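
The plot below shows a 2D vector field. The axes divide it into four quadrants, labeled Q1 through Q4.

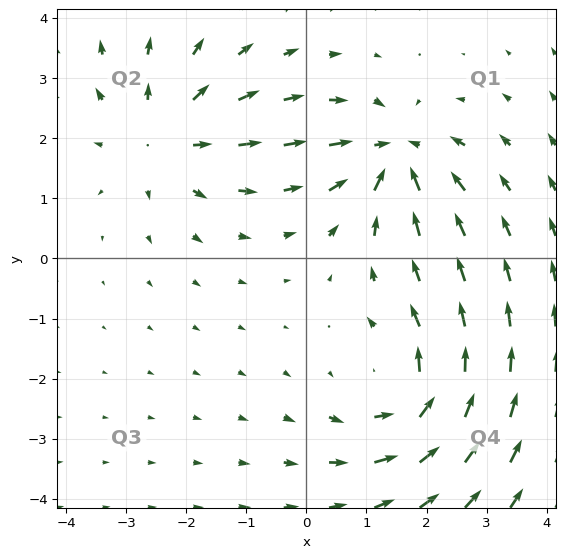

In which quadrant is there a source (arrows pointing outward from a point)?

The source sits at approximately (-2.4, 2.0), which lies in quadrant Q2. The divergence there is about +3, positive as expected for a source.

Q2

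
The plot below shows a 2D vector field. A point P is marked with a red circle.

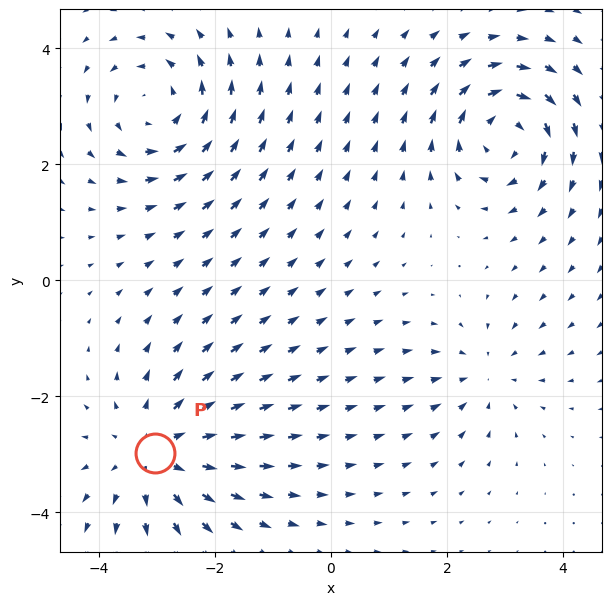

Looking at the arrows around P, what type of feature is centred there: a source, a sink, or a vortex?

At P (-3.0, -3.0) the arrows spread outward. Divergence about +4, curl ≈0 — positive divergence with near-zero curl is a source.

source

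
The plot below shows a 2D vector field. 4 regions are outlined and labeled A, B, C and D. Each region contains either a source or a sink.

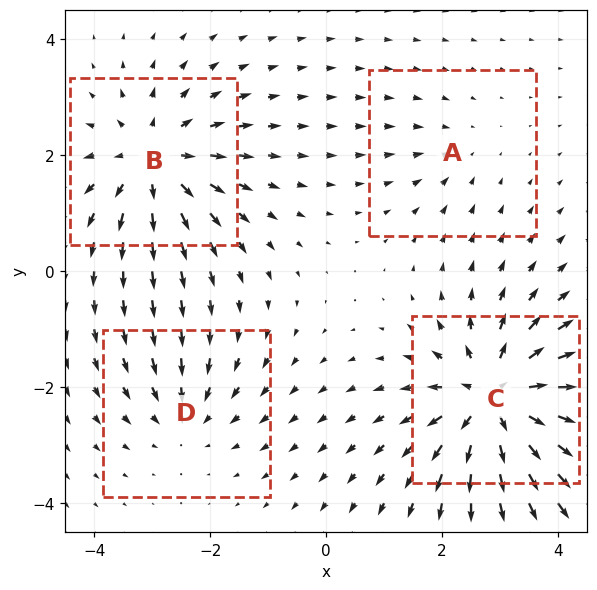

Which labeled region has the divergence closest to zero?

Divergence at each region's feature centre — A: about -2, B: about +6, C: about +8, D: about -3. Region A is closest to zero.

A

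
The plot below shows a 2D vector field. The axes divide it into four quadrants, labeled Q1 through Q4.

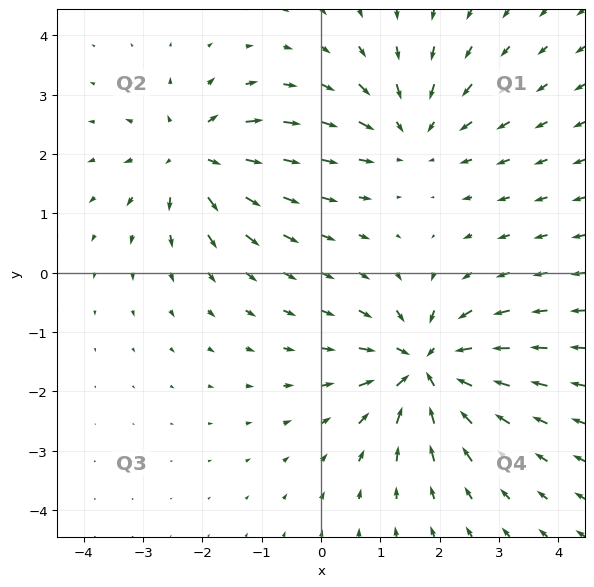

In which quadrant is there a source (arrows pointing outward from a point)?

Q2

The source sits at approximately (-2.1, 2.0), which lies in quadrant Q2. The divergence there is about +5, positive as expected for a source.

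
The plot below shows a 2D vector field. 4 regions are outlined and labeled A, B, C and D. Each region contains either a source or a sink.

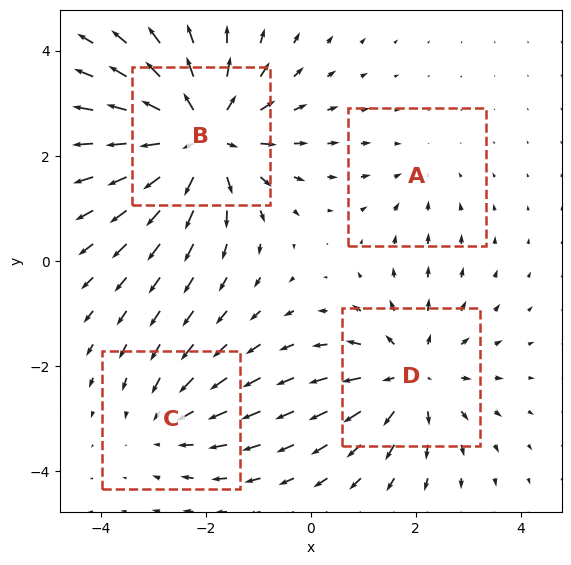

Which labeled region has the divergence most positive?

B

Divergence at each region's feature centre — A: about -2, B: about +6, C: about -3, D: about +4. Region B is most positive.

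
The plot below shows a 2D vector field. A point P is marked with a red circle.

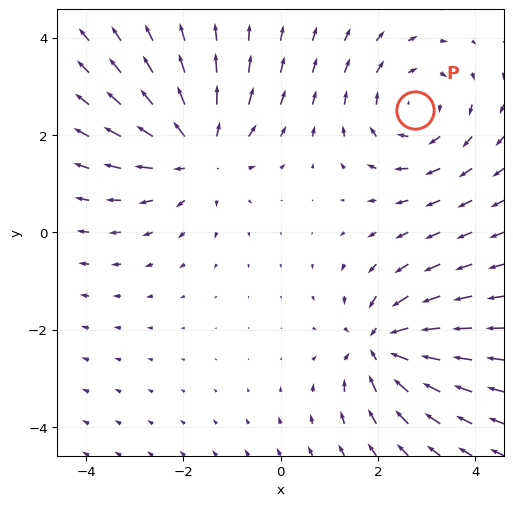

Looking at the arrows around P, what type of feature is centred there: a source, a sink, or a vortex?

vortex

At P (2.8, 2.5) the arrows circulate clockwise. Divergence ≈0, curl about -3 — near-zero divergence with nonzero curl is a vortex.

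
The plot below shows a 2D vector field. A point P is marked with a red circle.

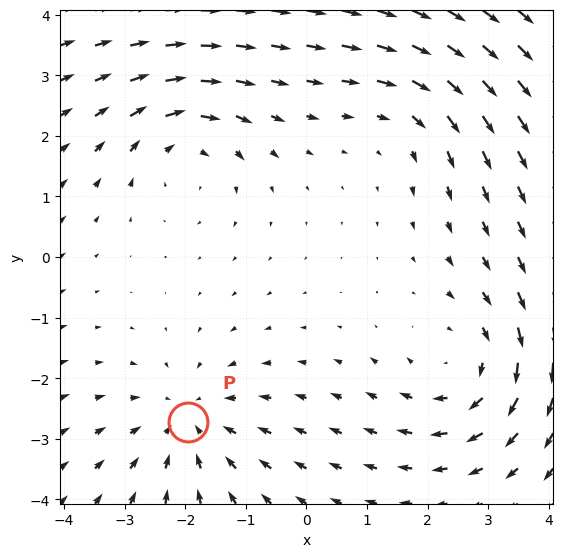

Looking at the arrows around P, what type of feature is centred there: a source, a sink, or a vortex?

sink

At P (-2.0, -2.7) the arrows converge inward. Divergence about -3, curl ≈0 — negative divergence with near-zero curl is a sink.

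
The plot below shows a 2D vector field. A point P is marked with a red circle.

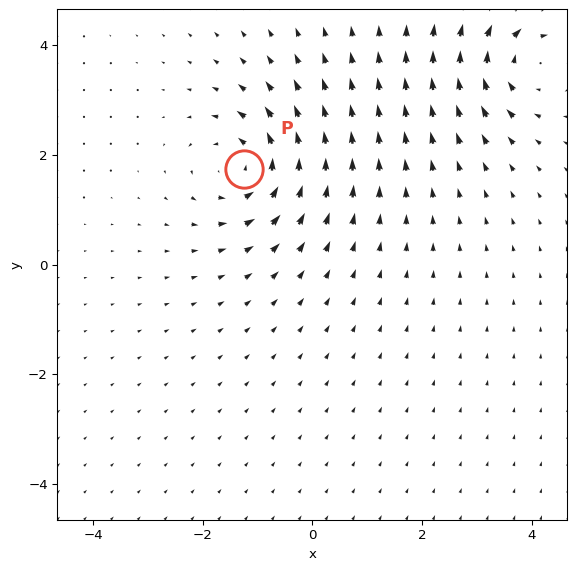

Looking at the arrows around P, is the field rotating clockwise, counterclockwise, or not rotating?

counterclockwise

Near P at (-1.2, 1.7) the arrows circulate counterclockwise. The curl (z-component) there is about +6; positive curl means counterclockwise rotation.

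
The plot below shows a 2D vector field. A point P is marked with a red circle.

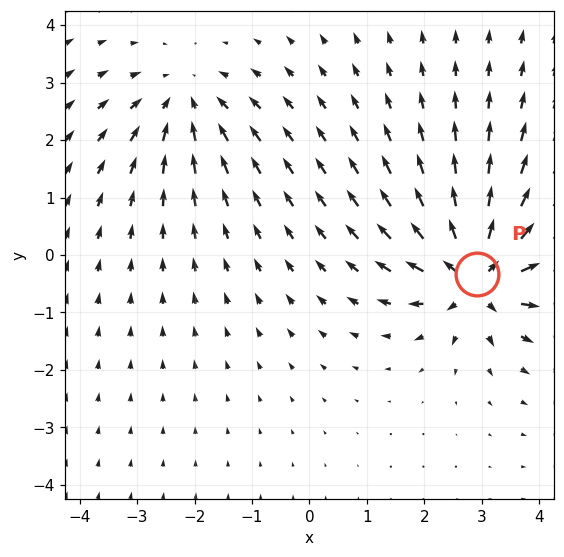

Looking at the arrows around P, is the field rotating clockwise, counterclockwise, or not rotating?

Near P at (2.9, -0.3) the arrows show no circulation. The curl there is ≈0.

not rotating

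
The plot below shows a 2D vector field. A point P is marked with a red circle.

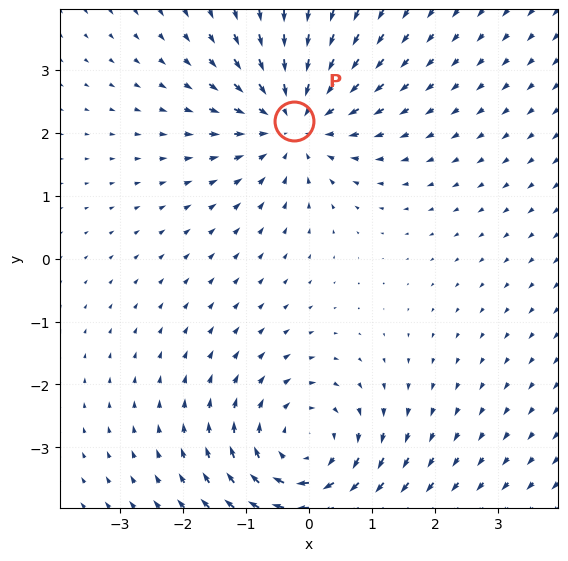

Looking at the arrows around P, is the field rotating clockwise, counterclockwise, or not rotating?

not rotating

Near P at (-0.2, 2.2) the arrows show no circulation. The curl there is ≈0.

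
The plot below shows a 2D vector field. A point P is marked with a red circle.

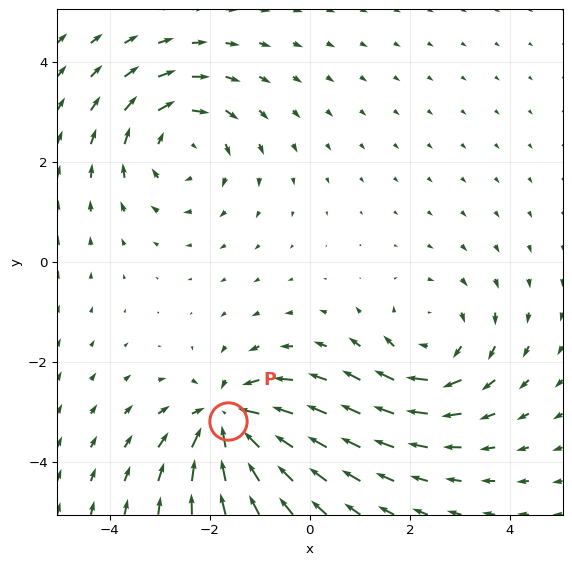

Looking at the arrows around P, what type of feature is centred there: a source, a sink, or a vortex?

At P (-1.6, -3.2) the arrows converge inward. Divergence about -6, curl ≈0 — negative divergence with near-zero curl is a sink.

sink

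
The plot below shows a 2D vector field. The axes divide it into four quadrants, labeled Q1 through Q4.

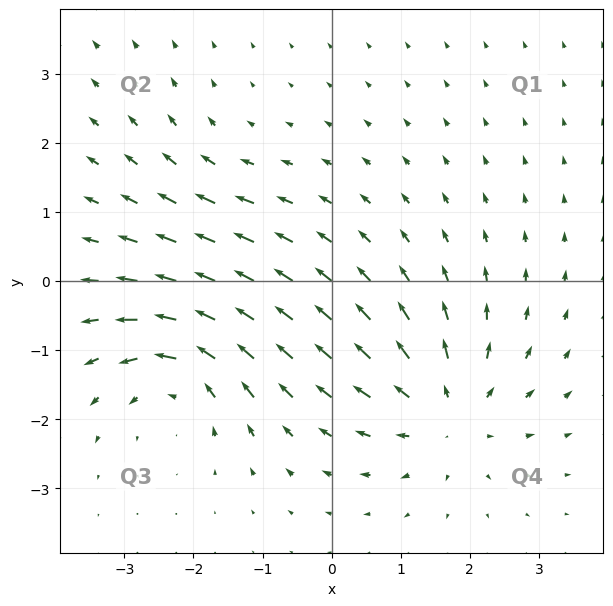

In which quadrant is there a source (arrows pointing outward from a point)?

The source sits at approximately (1.7, -1.9), which lies in quadrant Q4. The divergence there is about +5, positive as expected for a source.

Q4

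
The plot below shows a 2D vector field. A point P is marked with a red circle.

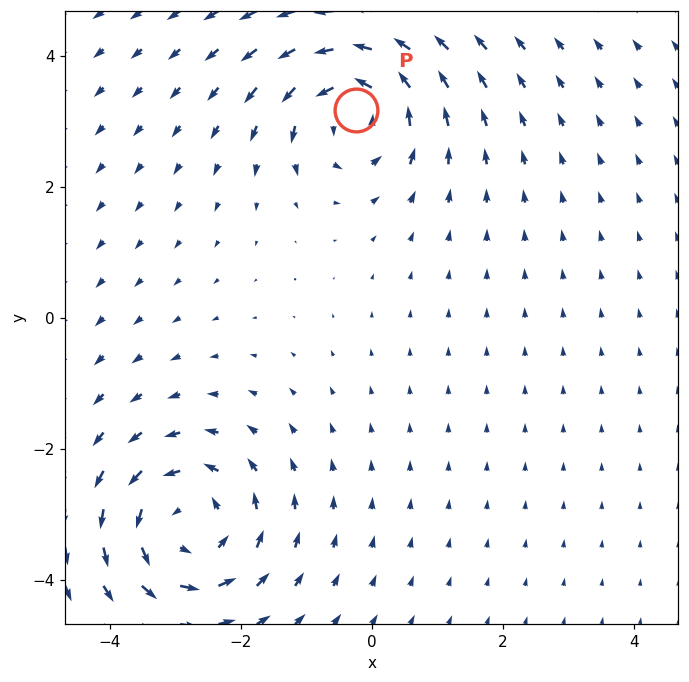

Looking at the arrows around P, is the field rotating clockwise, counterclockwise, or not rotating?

Near P at (-0.2, 3.2) the arrows circulate counterclockwise. The curl (z-component) there is about +6; positive curl means counterclockwise rotation.

counterclockwise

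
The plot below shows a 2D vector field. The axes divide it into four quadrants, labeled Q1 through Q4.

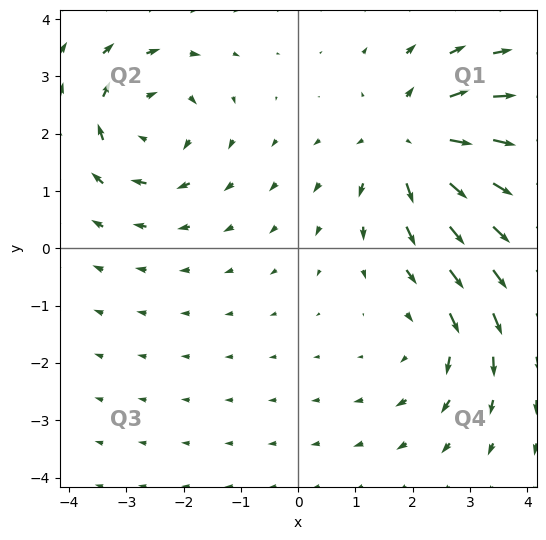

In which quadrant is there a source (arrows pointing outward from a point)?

The source sits at approximately (2.0, 1.8), which lies in quadrant Q1. The divergence there is about +5, positive as expected for a source.

Q1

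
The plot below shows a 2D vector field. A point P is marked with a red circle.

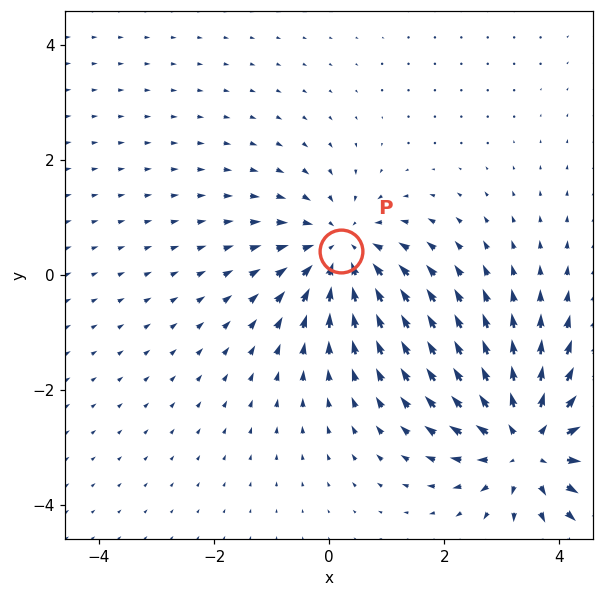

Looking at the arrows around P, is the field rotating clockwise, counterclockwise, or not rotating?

not rotating

Near P at (0.2, 0.4) the arrows show no circulation. The curl there is ≈0.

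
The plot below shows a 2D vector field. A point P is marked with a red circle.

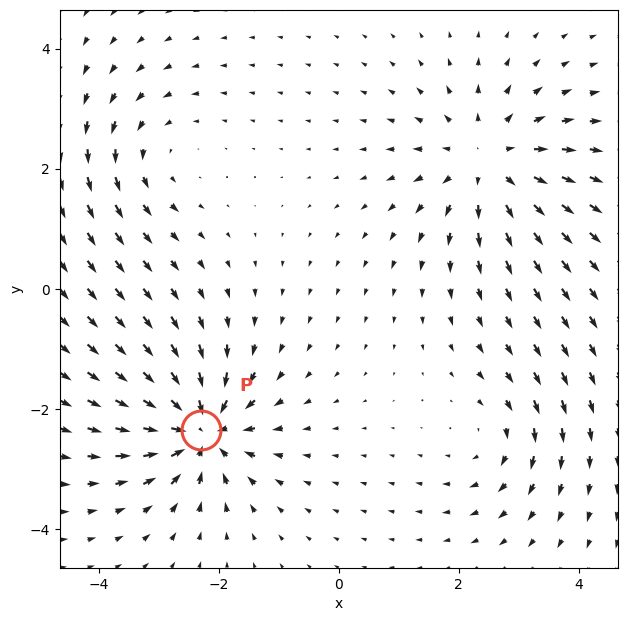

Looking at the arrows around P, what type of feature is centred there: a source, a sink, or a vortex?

sink

At P (-2.3, -2.4) the arrows converge inward. Divergence about -7, curl ≈0 — negative divergence with near-zero curl is a sink.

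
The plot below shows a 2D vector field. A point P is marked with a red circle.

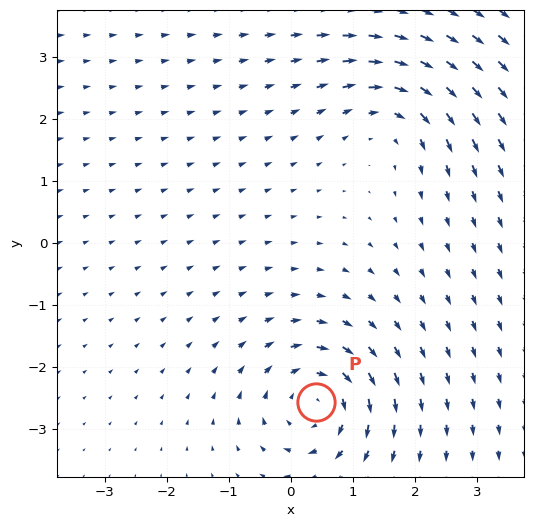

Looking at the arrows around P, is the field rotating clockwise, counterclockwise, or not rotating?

Near P at (0.4, -2.6) the arrows circulate clockwise. The curl (z-component) there is about -5; negative curl means clockwise rotation.

clockwise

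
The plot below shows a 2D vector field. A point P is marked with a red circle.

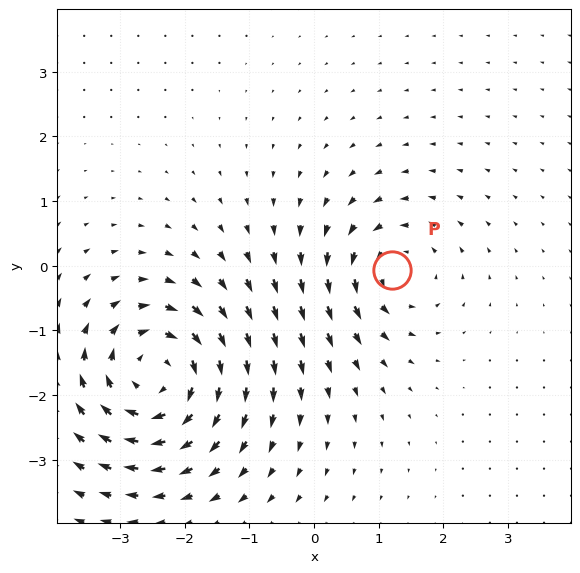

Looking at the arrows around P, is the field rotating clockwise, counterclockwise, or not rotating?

counterclockwise

Near P at (1.2, -0.1) the arrows circulate counterclockwise. The curl (z-component) there is about +4; positive curl means counterclockwise rotation.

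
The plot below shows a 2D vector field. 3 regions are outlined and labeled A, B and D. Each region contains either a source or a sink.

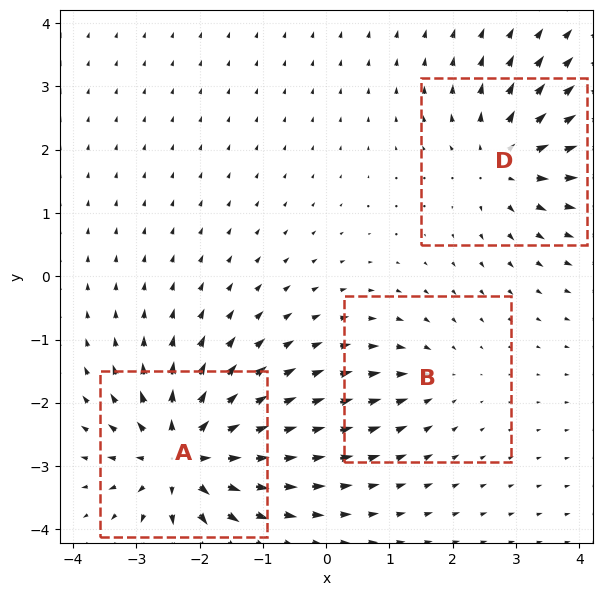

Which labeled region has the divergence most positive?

Divergence at each region's feature centre — A: about +6, B: about -2, D: about +4. Region A is most positive.

A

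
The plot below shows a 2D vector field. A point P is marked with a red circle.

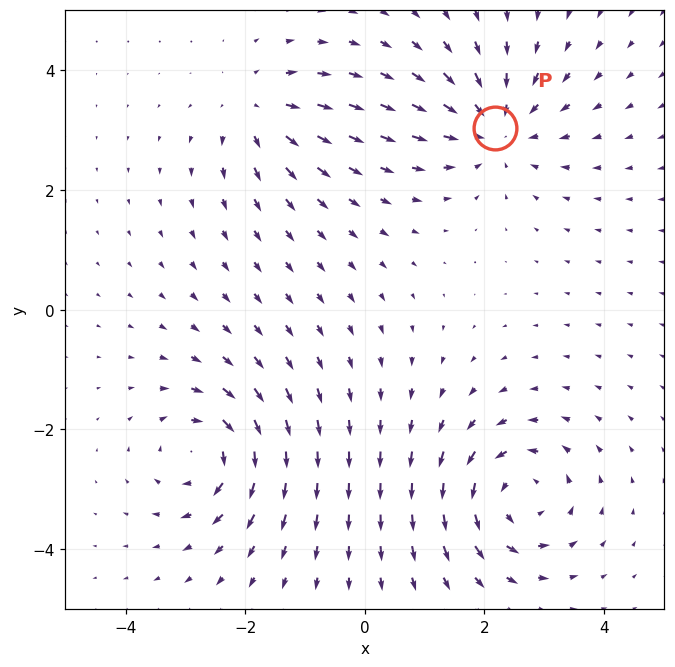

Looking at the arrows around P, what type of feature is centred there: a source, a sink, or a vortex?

sink

At P (2.2, 3.0) the arrows converge inward. Divergence about -5, curl ≈0 — negative divergence with near-zero curl is a sink.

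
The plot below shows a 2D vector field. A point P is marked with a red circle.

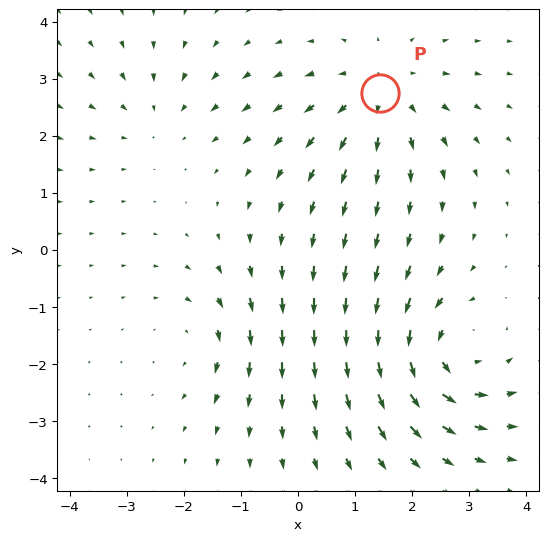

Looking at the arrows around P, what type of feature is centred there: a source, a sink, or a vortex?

source

At P (1.4, 2.7) the arrows spread outward. Divergence about +4, curl ≈0 — positive divergence with near-zero curl is a source.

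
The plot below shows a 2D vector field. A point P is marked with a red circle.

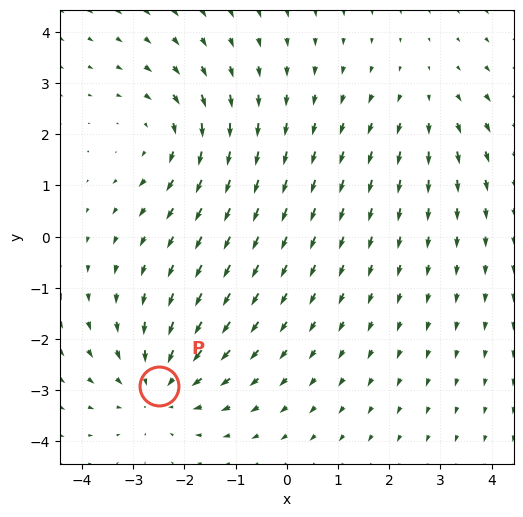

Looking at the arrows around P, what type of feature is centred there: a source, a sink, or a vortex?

sink

At P (-2.5, -2.9) the arrows converge inward. Divergence about -4, curl ≈0 — negative divergence with near-zero curl is a sink.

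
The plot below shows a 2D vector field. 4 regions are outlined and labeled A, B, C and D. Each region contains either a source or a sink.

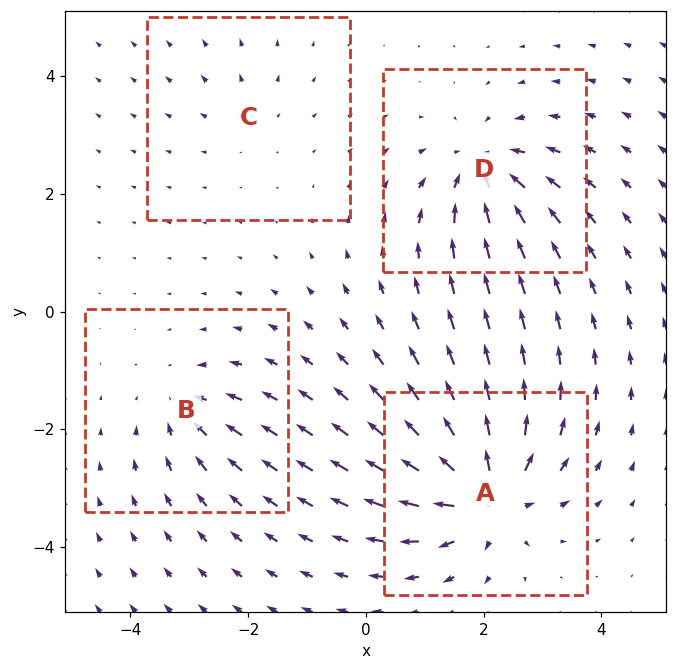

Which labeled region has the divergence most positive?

Divergence at each region's feature centre — A: about +8, B: about -4, C: about +2, D: about -6. Region A is most positive.

A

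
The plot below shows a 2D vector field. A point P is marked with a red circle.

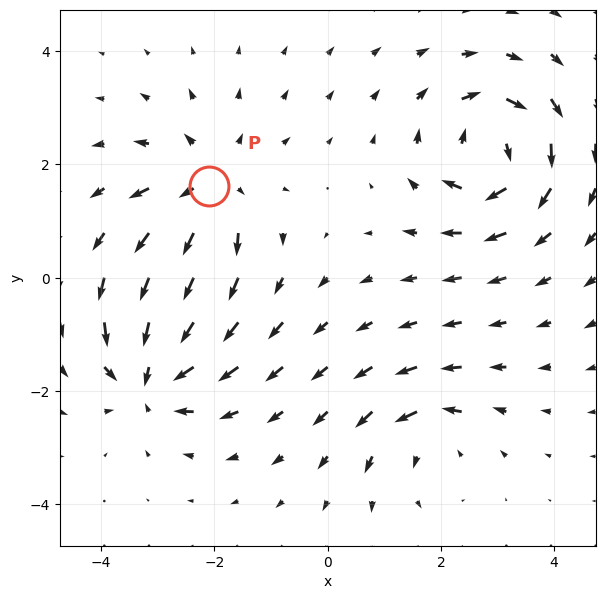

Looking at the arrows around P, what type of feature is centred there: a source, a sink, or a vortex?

At P (-2.1, 1.6) the arrows spread outward. Divergence about +4, curl ≈0 — positive divergence with near-zero curl is a source.

source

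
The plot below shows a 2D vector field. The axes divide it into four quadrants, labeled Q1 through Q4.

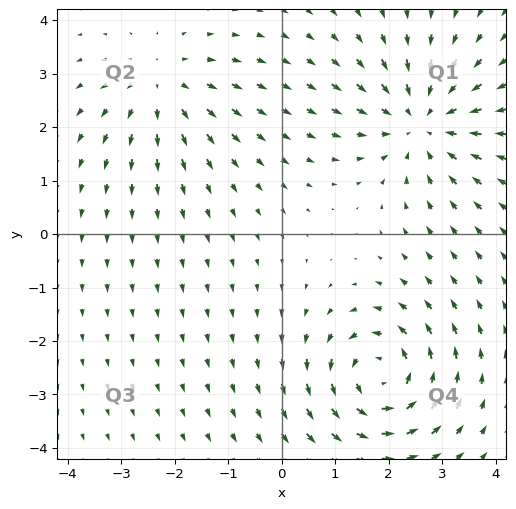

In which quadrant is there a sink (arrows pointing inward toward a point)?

Q1

The sink sits at approximately (2.6, 2.1), which lies in quadrant Q1. The divergence there is about -4, negative as expected for a sink.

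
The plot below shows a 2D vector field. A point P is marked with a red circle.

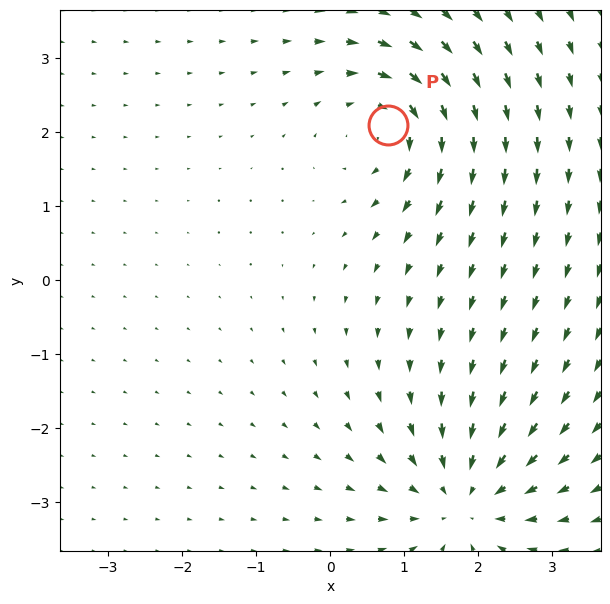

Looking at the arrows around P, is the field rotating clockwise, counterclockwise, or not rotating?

clockwise

Near P at (0.8, 2.1) the arrows circulate clockwise. The curl (z-component) there is about -5; negative curl means clockwise rotation.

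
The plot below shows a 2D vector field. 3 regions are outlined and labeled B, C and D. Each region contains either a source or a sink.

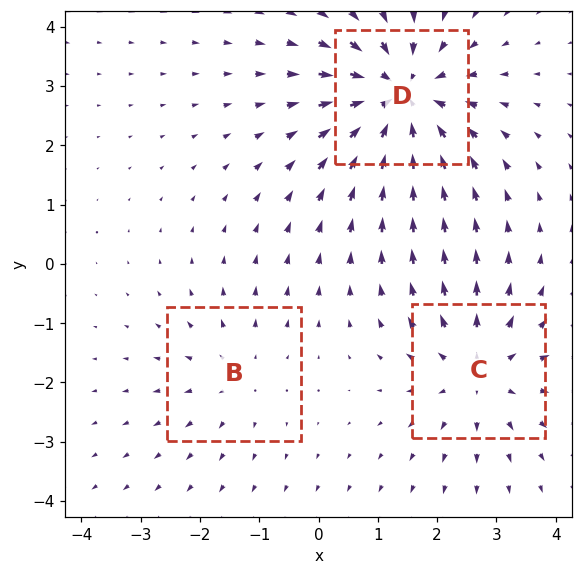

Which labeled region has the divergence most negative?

D

Divergence at each region's feature centre — B: about +2, C: about +3, D: about -4. Region D is most negative.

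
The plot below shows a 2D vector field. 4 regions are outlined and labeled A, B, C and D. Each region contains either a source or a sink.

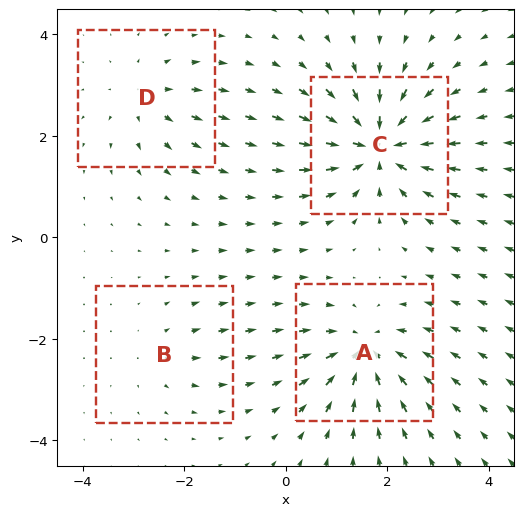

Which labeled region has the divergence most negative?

Divergence at each region's feature centre — A: about -6, B: about +3, C: about -8, D: about +4. Region C is most negative.

C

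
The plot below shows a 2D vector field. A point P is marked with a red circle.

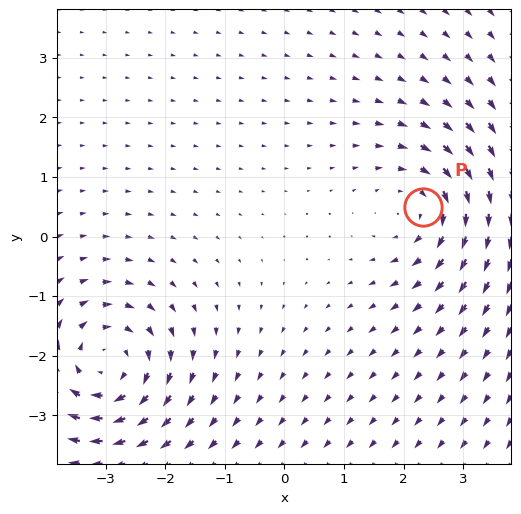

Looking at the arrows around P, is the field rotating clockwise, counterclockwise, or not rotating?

Near P at (2.3, 0.5) the arrows circulate clockwise. The curl (z-component) there is about -3; negative curl means clockwise rotation.

clockwise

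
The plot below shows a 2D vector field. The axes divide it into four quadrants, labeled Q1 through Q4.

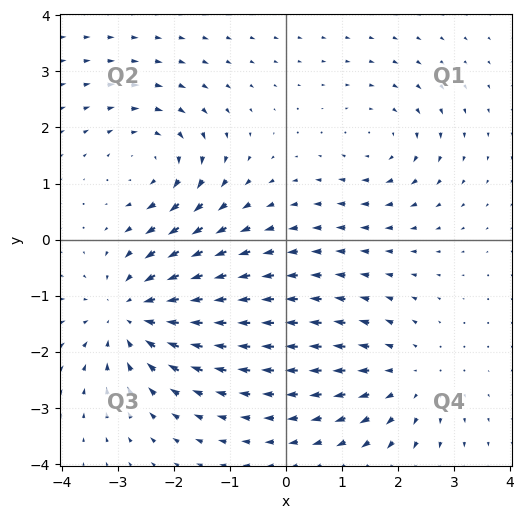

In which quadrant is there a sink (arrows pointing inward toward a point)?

The sink sits at approximately (-2.7, -1.3), which lies in quadrant Q3. The divergence there is about -4, negative as expected for a sink.

Q3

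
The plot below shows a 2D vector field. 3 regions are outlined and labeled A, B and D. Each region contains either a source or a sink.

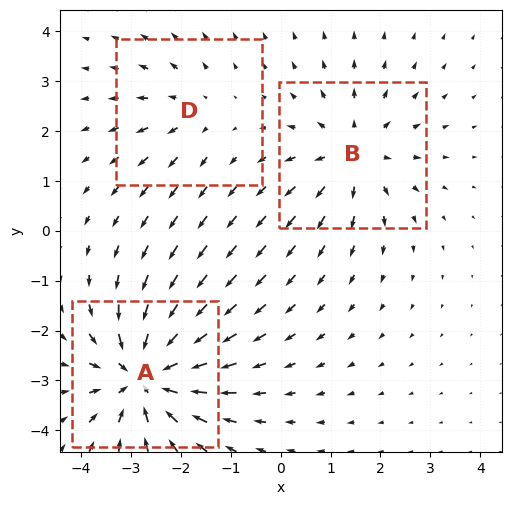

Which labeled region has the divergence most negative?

Divergence at each region's feature centre — A: about -5, B: about +3, D: about +2. Region A is most negative.

A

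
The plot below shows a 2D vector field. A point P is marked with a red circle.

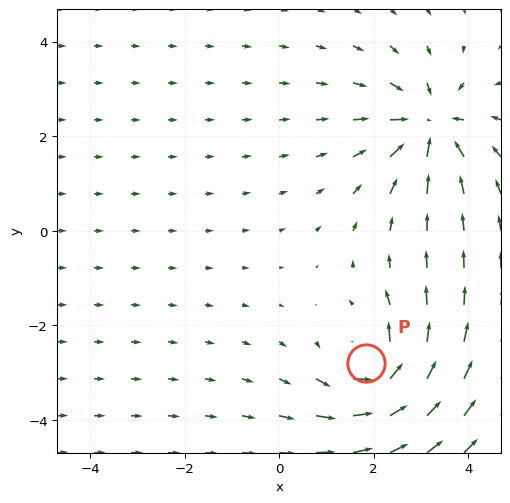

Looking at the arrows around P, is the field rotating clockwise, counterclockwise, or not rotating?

counterclockwise

Near P at (1.8, -2.8) the arrows circulate counterclockwise. The curl (z-component) there is about +5; positive curl means counterclockwise rotation.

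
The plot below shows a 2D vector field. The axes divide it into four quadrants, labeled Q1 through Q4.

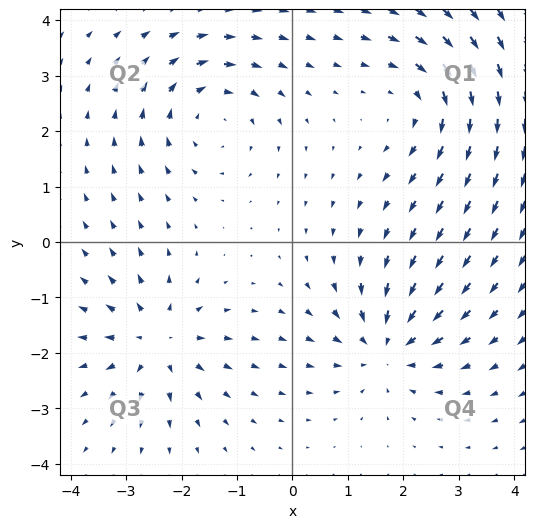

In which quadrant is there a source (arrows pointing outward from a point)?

The source sits at approximately (-2.4, -1.8), which lies in quadrant Q3. The divergence there is about +5, positive as expected for a source.

Q3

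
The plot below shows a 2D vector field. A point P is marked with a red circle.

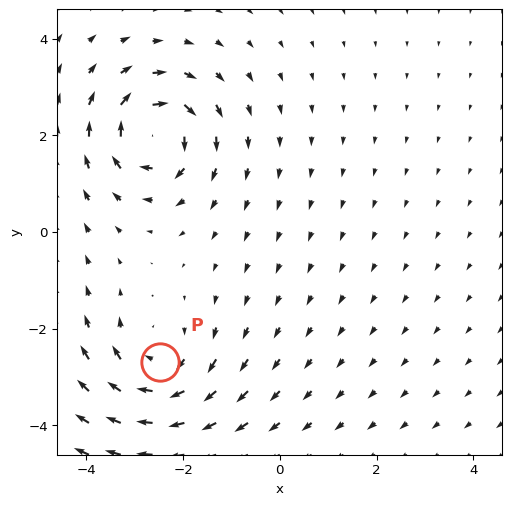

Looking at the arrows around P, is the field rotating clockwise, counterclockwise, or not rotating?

Near P at (-2.5, -2.7) the arrows circulate clockwise. The curl (z-component) there is about -3; negative curl means clockwise rotation.

clockwise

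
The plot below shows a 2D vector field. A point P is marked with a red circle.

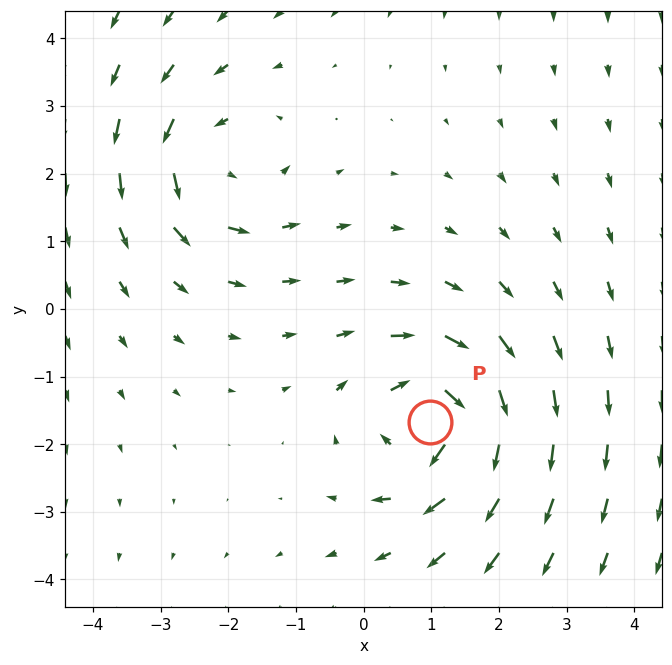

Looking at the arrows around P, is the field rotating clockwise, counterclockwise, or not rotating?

clockwise

Near P at (1.0, -1.7) the arrows circulate clockwise. The curl (z-component) there is about -5; negative curl means clockwise rotation.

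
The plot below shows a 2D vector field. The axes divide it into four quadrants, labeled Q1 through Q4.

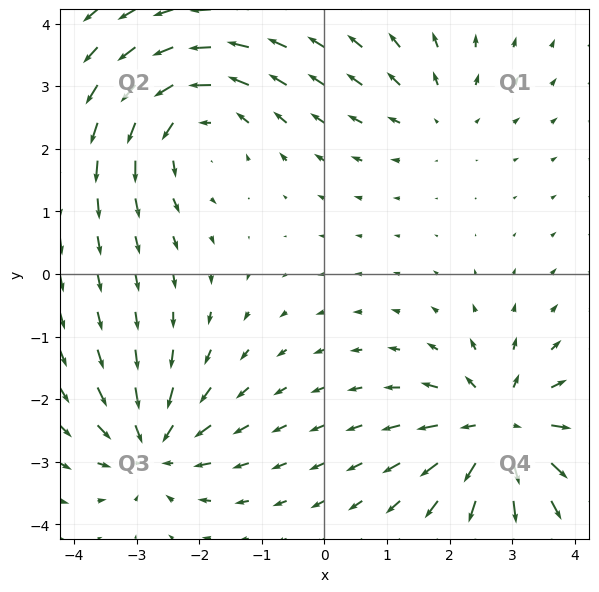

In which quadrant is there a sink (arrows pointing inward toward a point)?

The sink sits at approximately (-2.7, -2.8), which lies in quadrant Q3. The divergence there is about -5, negative as expected for a sink.

Q3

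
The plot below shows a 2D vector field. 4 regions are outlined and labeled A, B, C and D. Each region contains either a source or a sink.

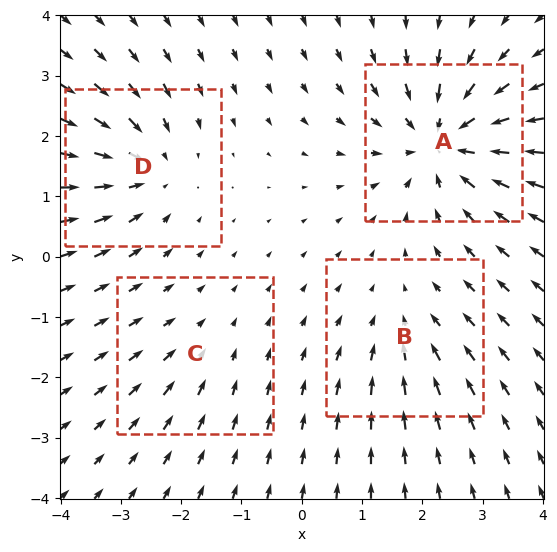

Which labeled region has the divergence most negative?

Divergence at each region's feature centre — A: about -7, B: about -3, C: about -2, D: about -5. Region A is most negative.

A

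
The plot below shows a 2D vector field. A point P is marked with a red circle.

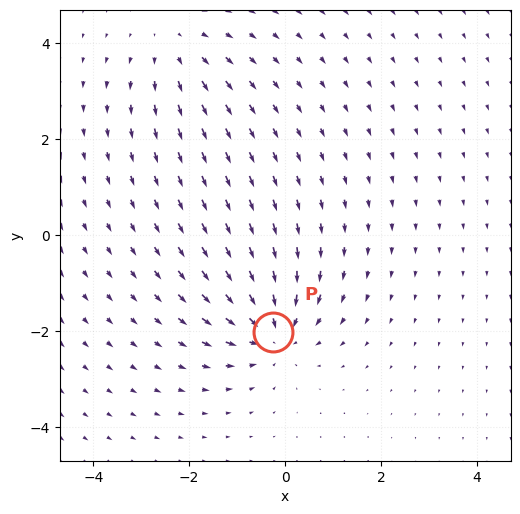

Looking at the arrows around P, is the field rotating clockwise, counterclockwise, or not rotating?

not rotating

Near P at (-0.3, -2.0) the arrows show no circulation. The curl there is ≈0.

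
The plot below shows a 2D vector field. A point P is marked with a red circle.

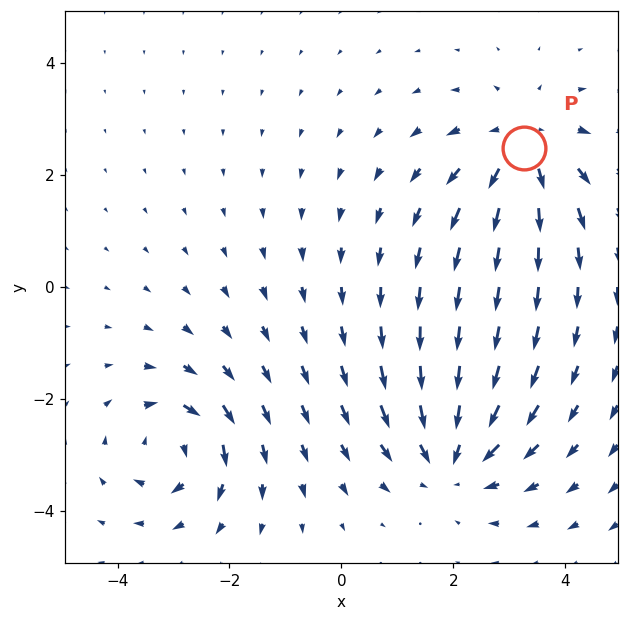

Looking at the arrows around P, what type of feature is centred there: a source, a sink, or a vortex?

source

At P (3.3, 2.5) the arrows spread outward. Divergence about +5, curl ≈0 — positive divergence with near-zero curl is a source.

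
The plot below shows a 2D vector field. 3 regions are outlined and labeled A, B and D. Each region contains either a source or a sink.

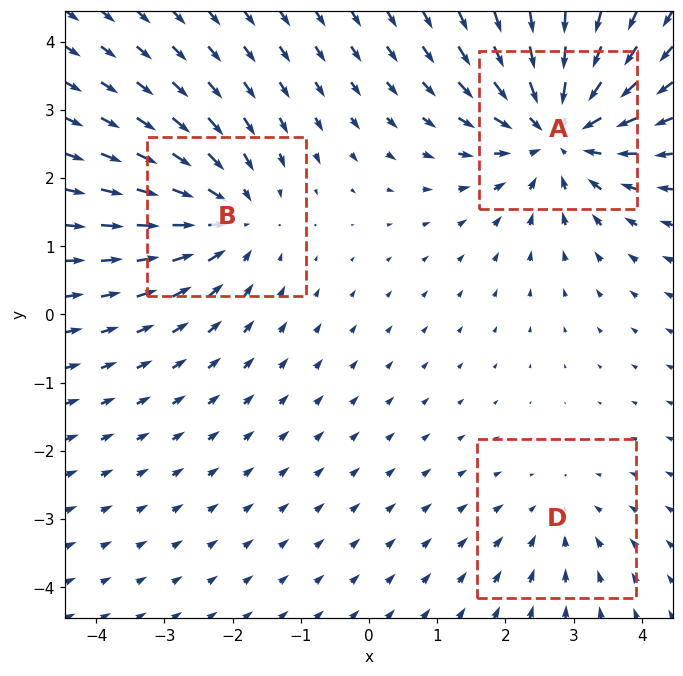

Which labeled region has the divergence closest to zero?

Divergence at each region's feature centre — A: about -5, B: about -3, D: about -2. Region D is closest to zero.

D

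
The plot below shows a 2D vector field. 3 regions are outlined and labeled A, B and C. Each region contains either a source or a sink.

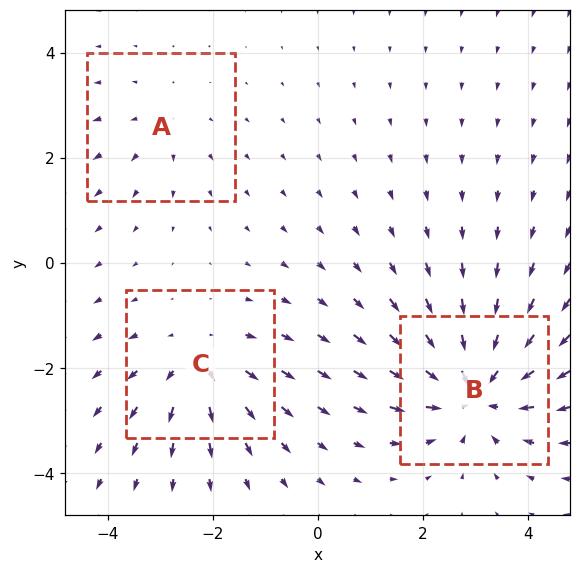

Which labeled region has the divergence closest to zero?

Divergence at each region's feature centre — A: about +2, B: about -5, C: about +3. Region A is closest to zero.

A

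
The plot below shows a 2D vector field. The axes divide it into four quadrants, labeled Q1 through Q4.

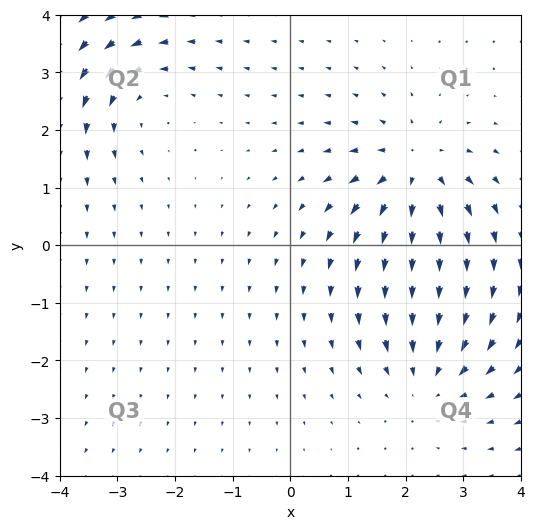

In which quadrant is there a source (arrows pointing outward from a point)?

Q1

The source sits at approximately (2.1, 1.3), which lies in quadrant Q1. The divergence there is about +5, positive as expected for a source.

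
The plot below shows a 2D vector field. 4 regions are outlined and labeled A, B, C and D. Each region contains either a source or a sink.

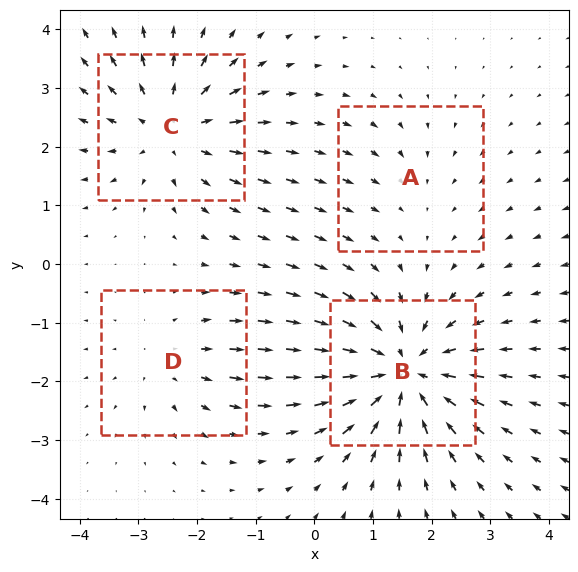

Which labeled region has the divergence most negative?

B

Divergence at each region's feature centre — A: about -2, B: about -7, C: about +5, D: about +3. Region B is most negative.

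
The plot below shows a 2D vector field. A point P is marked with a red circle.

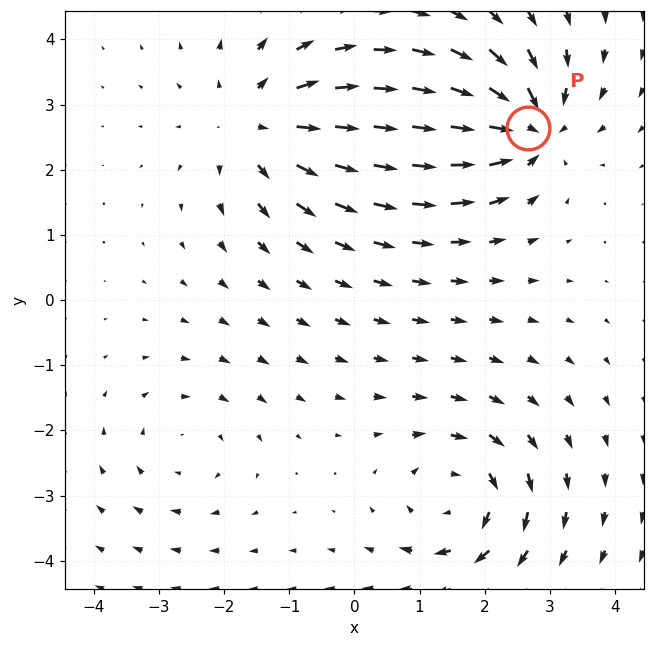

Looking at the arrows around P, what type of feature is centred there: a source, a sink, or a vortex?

At P (2.7, 2.6) the arrows converge inward. Divergence about -6, curl ≈0 — negative divergence with near-zero curl is a sink.

sink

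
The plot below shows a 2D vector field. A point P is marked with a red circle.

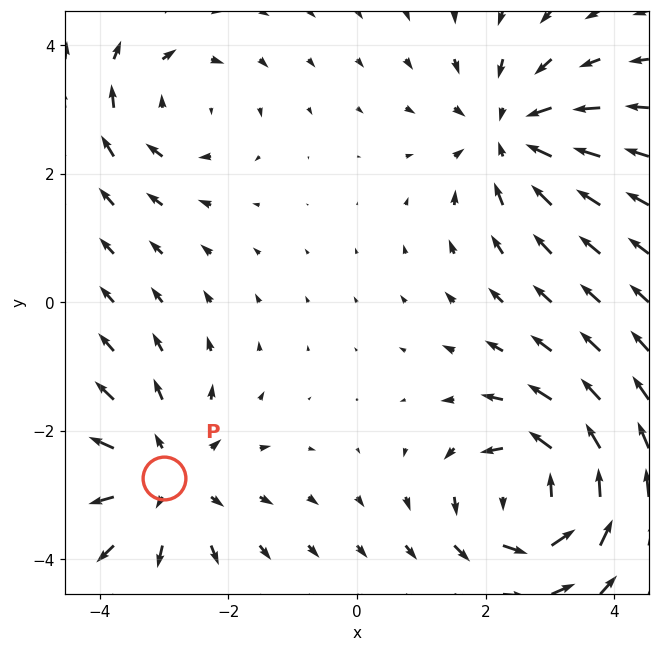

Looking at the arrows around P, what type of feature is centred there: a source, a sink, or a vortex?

source

At P (-3.0, -2.7) the arrows spread outward. Divergence about +3, curl ≈0 — positive divergence with near-zero curl is a source.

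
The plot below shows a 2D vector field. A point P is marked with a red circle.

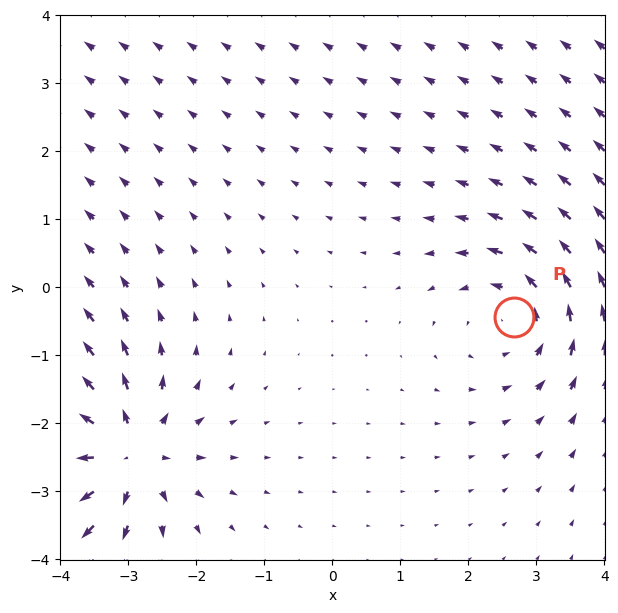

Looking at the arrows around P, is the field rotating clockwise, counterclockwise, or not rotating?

Near P at (2.7, -0.4) the arrows circulate counterclockwise. The curl (z-component) there is about +4; positive curl means counterclockwise rotation.

counterclockwise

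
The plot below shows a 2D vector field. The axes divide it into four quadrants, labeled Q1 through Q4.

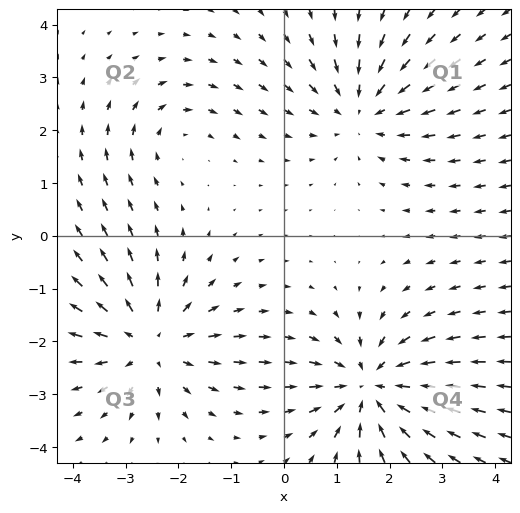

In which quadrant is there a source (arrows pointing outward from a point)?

Q3

The source sits at approximately (-2.5, -2.0), which lies in quadrant Q3. The divergence there is about +4, positive as expected for a source.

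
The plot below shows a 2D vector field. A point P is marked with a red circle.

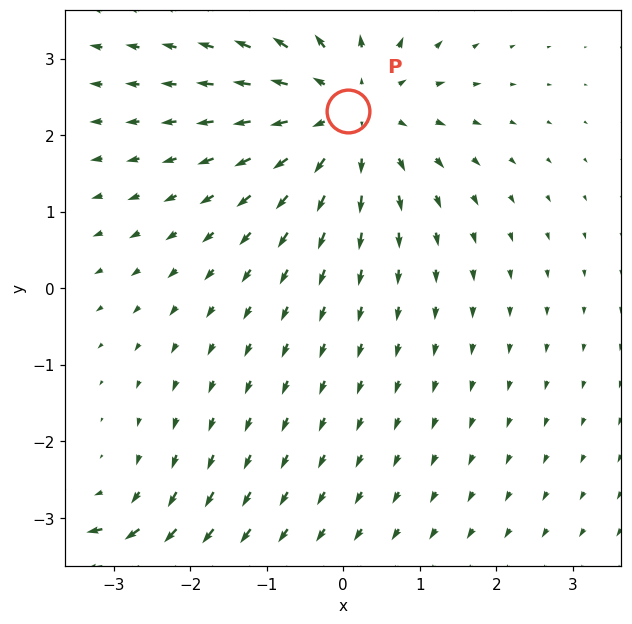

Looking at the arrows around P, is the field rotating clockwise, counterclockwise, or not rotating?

not rotating

Near P at (0.1, 2.3) the arrows show no circulation. The curl there is ≈0.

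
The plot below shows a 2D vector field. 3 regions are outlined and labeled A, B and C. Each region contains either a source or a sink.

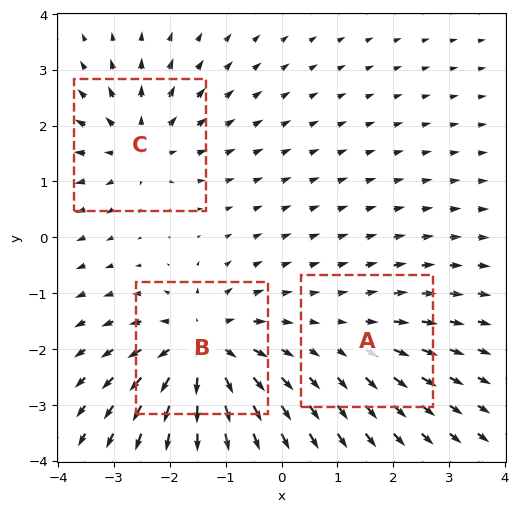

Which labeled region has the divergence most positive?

B

Divergence at each region's feature centre — A: about +2, B: about +5, C: about +4. Region B is most positive.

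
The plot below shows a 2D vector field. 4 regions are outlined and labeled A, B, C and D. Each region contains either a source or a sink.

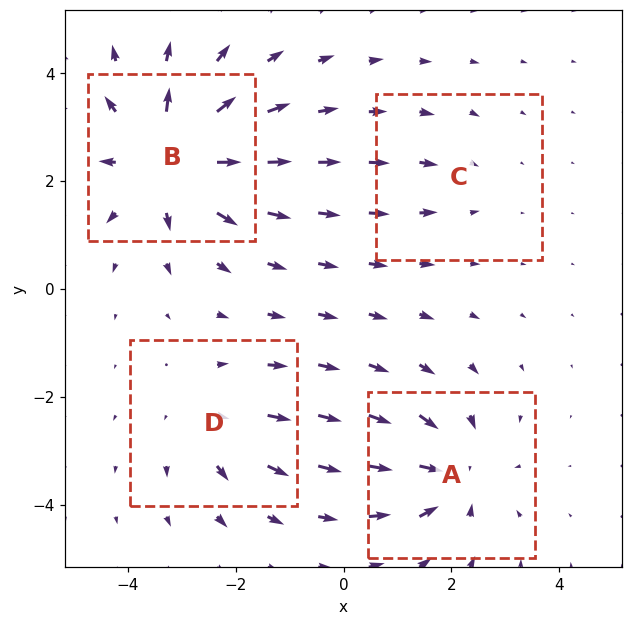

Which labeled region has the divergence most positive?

B

Divergence at each region's feature centre — A: about -5, B: about +7, C: about -2, D: about +4. Region B is most positive.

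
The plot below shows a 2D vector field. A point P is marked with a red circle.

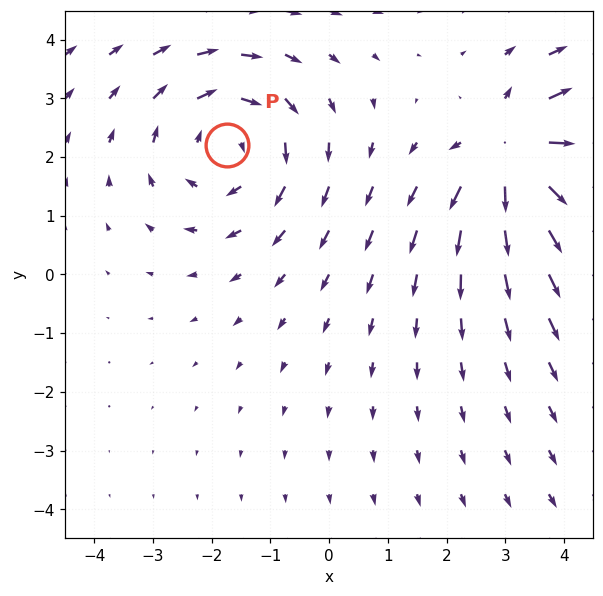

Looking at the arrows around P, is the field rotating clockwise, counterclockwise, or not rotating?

clockwise

Near P at (-1.7, 2.2) the arrows circulate clockwise. The curl (z-component) there is about -2; negative curl means clockwise rotation.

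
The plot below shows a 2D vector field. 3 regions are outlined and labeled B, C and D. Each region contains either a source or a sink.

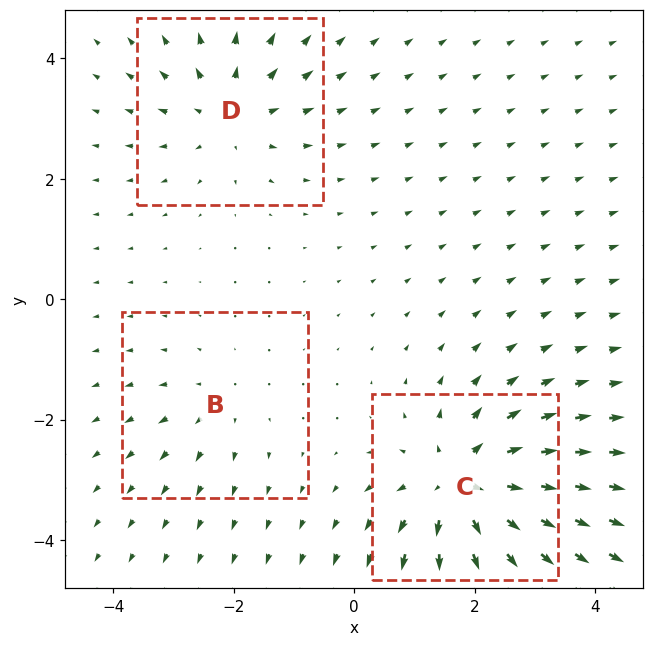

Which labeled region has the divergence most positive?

C

Divergence at each region's feature centre — B: about +2, C: about +5, D: about +3. Region C is most positive.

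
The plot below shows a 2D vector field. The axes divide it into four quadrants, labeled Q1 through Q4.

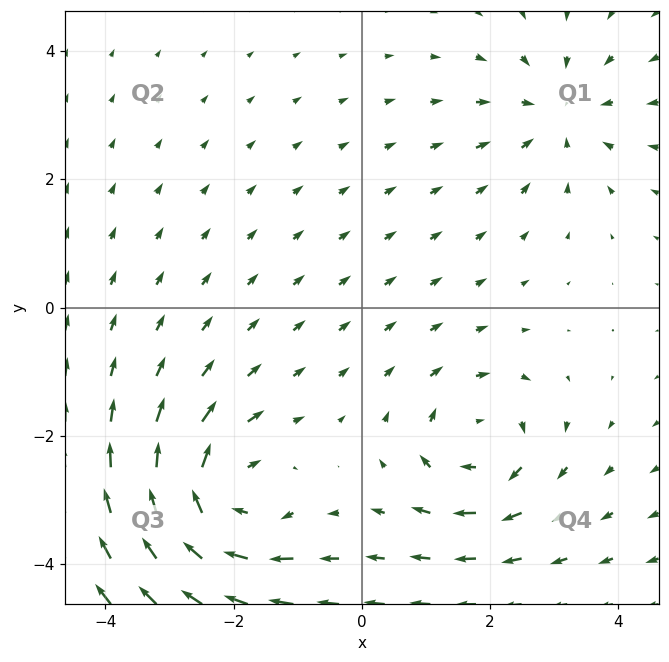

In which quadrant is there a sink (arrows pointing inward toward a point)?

Q1

The sink sits at approximately (3.1, 3.0), which lies in quadrant Q1. The divergence there is about -3, negative as expected for a sink.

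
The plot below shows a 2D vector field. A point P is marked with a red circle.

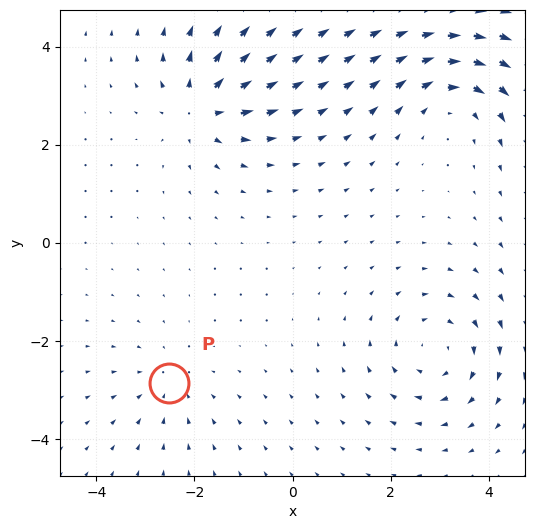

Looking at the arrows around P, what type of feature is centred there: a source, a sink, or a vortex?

At P (-2.5, -2.9) the arrows converge inward. Divergence about -3, curl ≈0 — negative divergence with near-zero curl is a sink.

sink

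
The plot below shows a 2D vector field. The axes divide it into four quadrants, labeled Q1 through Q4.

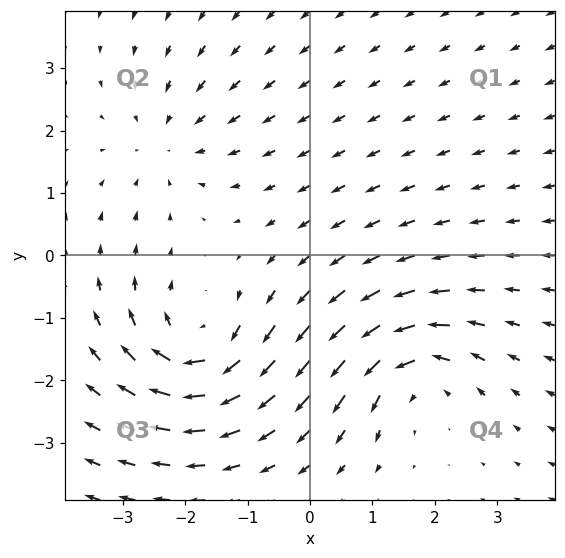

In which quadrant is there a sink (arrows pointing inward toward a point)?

Q2

The sink sits at approximately (-2.3, 1.8), which lies in quadrant Q2. The divergence there is about -2, negative as expected for a sink.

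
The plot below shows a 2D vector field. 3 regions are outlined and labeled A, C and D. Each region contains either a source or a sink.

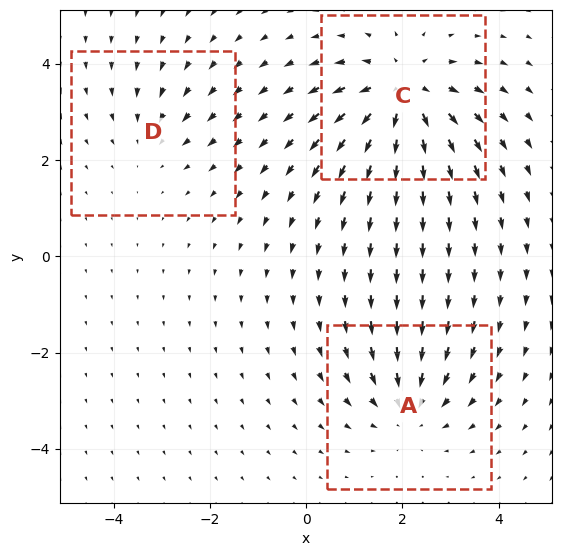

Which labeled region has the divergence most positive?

C

Divergence at each region's feature centre — A: about -3, C: about +5, D: about -2. Region C is most positive.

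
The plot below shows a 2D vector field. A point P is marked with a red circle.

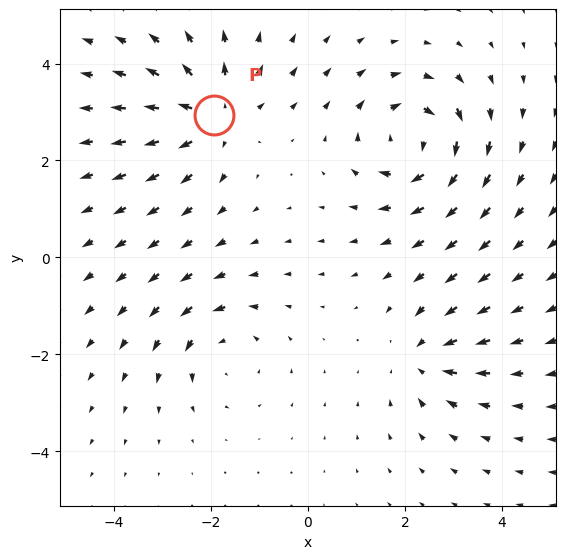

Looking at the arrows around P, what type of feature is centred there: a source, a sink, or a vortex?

At P (-1.9, 2.9) the arrows spread outward. Divergence about +4, curl ≈0 — positive divergence with near-zero curl is a source.

source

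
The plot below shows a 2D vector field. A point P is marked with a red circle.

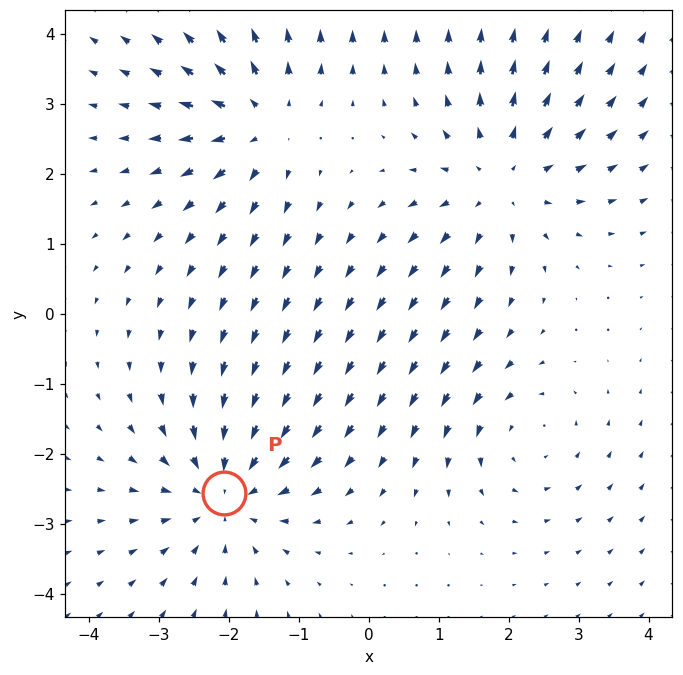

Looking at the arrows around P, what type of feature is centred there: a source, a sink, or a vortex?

At P (-2.1, -2.6) the arrows converge inward. Divergence about -5, curl ≈0 — negative divergence with near-zero curl is a sink.

sink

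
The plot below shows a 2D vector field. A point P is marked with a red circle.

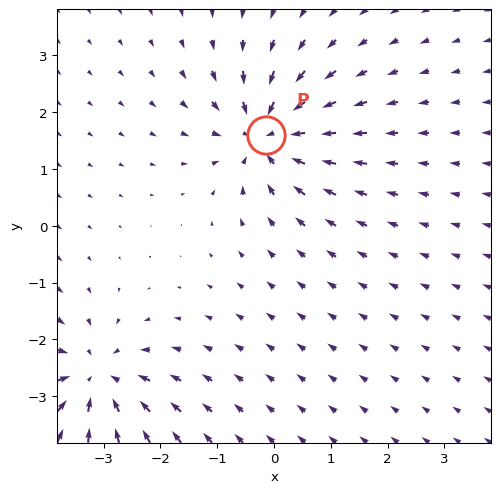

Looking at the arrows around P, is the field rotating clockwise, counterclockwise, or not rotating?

Near P at (-0.1, 1.6) the arrows show no circulation. The curl there is ≈0.

not rotating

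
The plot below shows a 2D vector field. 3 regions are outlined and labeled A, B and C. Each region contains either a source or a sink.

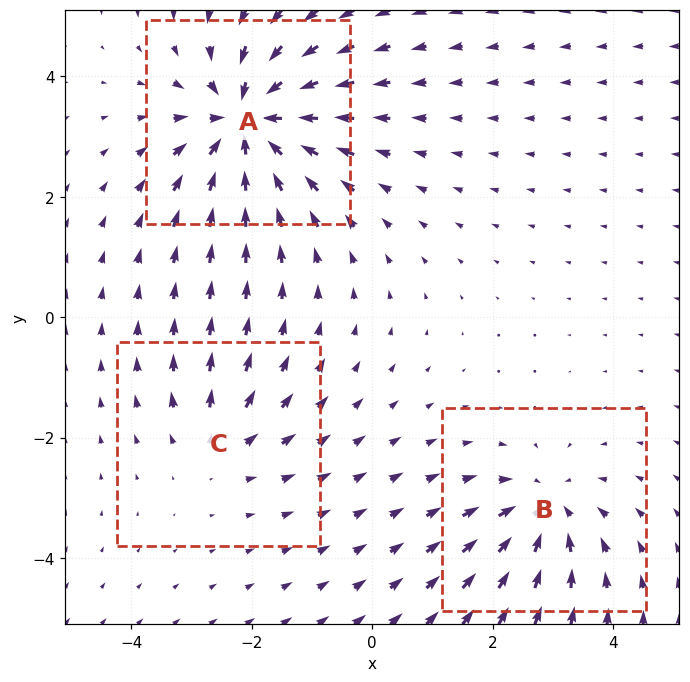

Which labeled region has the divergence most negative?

A

Divergence at each region's feature centre — A: about -6, B: about -4, C: about +2. Region A is most negative.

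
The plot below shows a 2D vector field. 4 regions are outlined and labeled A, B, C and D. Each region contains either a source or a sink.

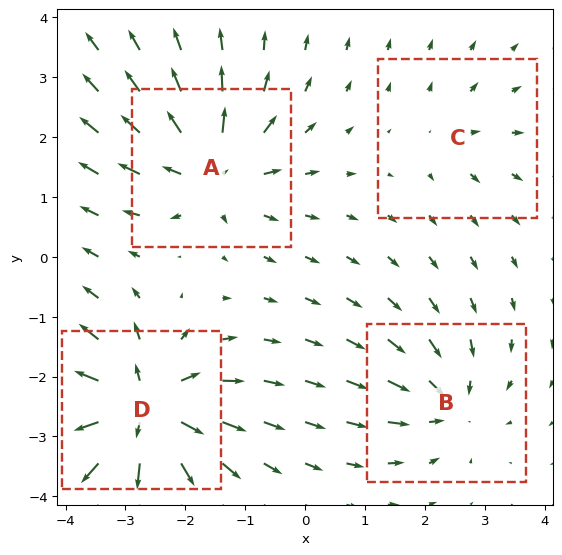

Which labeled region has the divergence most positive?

D

Divergence at each region's feature centre — A: about +6, B: about -4, C: about +2, D: about +8. Region D is most positive.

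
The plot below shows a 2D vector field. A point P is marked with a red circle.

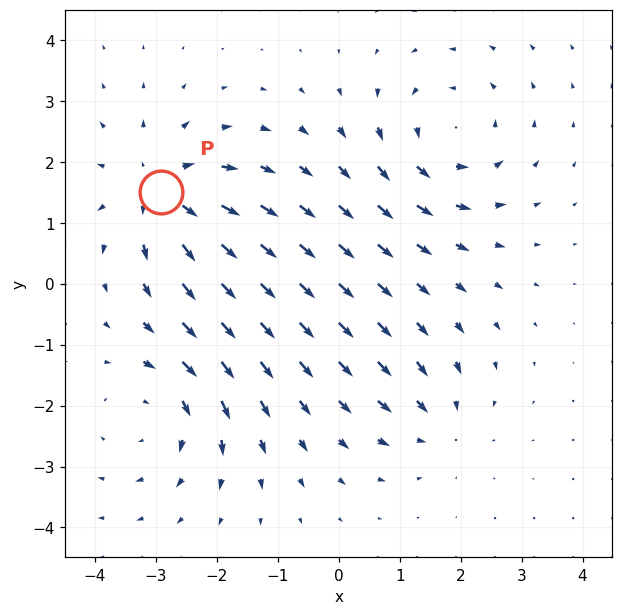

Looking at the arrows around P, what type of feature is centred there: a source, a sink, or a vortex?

At P (-2.9, 1.5) the arrows spread outward. Divergence about +5, curl ≈0 — positive divergence with near-zero curl is a source.

source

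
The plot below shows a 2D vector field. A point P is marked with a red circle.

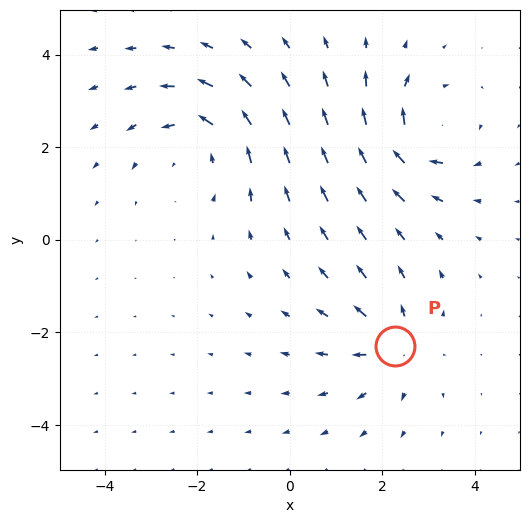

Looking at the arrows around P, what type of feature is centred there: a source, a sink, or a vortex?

At P (2.3, -2.3) the arrows spread outward. Divergence about +3, curl ≈0 — positive divergence with near-zero curl is a source.

source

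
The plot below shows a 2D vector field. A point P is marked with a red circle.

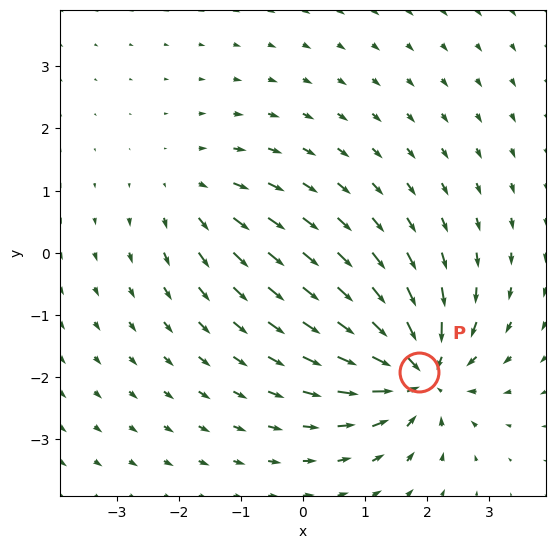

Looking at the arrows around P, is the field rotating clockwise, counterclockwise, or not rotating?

not rotating

Near P at (1.9, -1.9) the arrows show no circulation. The curl there is ≈0.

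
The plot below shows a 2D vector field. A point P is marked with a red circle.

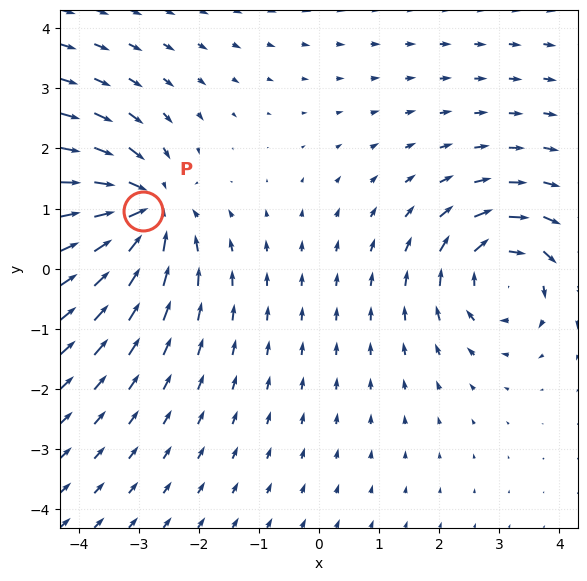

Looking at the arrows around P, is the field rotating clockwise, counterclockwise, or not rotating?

not rotating

Near P at (-2.9, 1.0) the arrows show no circulation. The curl there is ≈0.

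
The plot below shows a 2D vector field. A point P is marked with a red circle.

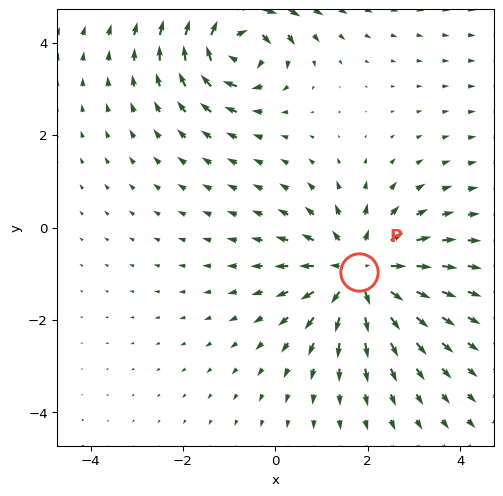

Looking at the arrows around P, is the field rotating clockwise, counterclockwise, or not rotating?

Near P at (1.8, -1.0) the arrows show no circulation. The curl there is ≈0.

not rotating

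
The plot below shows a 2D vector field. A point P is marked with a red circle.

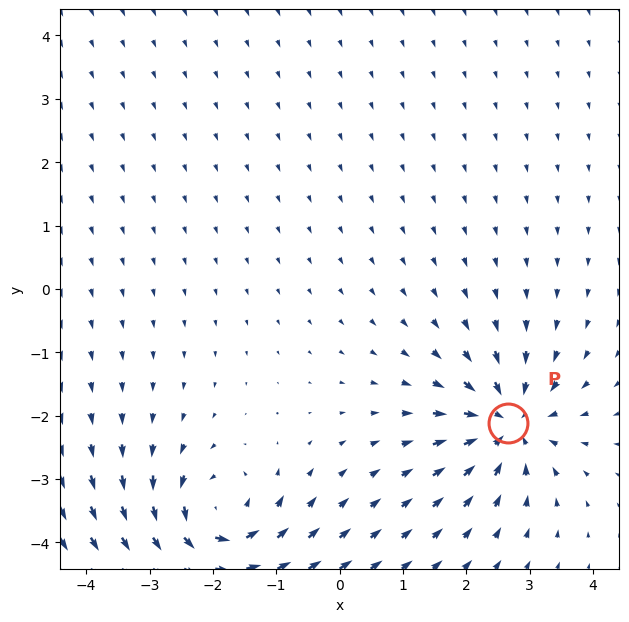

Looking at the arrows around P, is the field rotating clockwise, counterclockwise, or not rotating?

Near P at (2.7, -2.1) the arrows show no circulation. The curl there is ≈0.

not rotating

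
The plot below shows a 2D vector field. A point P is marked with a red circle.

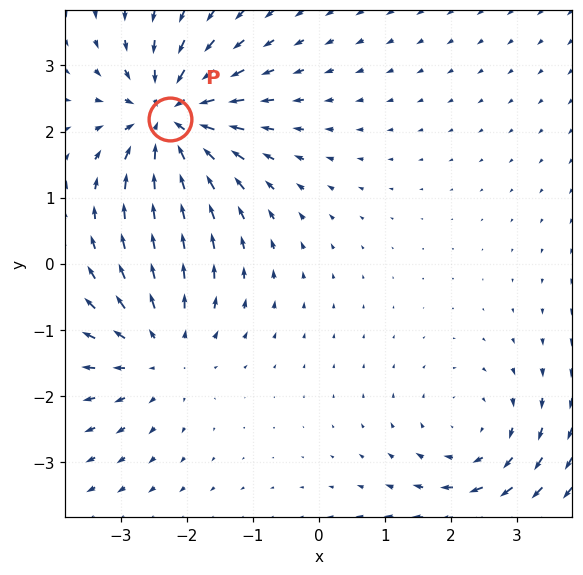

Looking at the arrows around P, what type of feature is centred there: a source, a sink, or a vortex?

sink

At P (-2.3, 2.2) the arrows converge inward. Divergence about -6, curl ≈0 — negative divergence with near-zero curl is a sink.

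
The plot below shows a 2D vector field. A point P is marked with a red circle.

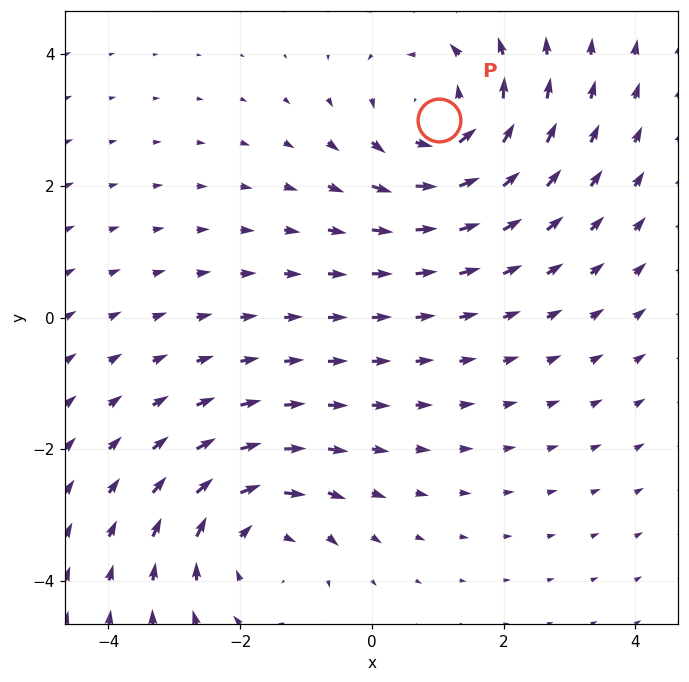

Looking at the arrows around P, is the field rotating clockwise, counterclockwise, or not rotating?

Near P at (1.0, 3.0) the arrows circulate counterclockwise. The curl (z-component) there is about +4; positive curl means counterclockwise rotation.

counterclockwise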